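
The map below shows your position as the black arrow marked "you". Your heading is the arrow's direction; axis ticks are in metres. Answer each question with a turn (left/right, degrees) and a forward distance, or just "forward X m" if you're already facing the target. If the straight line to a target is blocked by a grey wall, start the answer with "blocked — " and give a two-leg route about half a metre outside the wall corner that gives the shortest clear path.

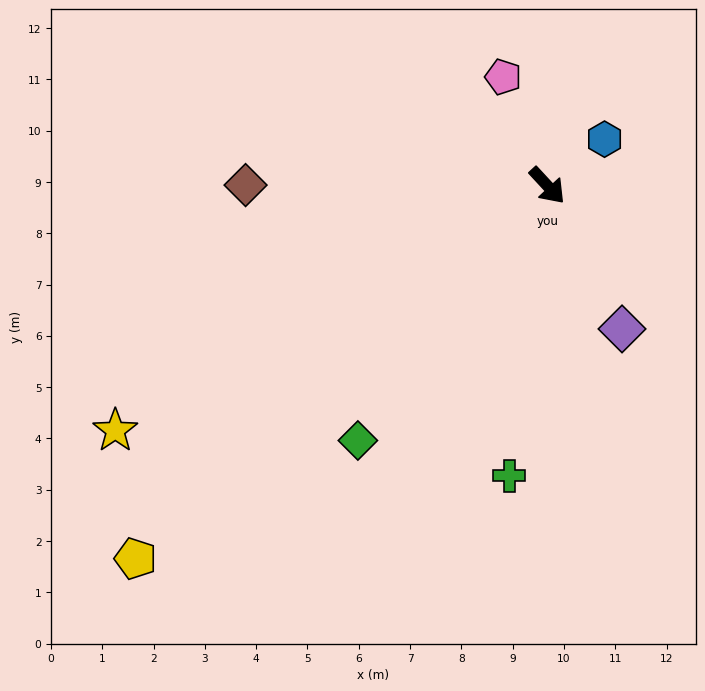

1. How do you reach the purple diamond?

turn right 15°, forward 3.1 m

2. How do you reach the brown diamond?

turn right 133°, forward 5.9 m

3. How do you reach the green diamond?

turn right 79°, forward 6.2 m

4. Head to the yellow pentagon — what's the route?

turn right 91°, forward 10.8 m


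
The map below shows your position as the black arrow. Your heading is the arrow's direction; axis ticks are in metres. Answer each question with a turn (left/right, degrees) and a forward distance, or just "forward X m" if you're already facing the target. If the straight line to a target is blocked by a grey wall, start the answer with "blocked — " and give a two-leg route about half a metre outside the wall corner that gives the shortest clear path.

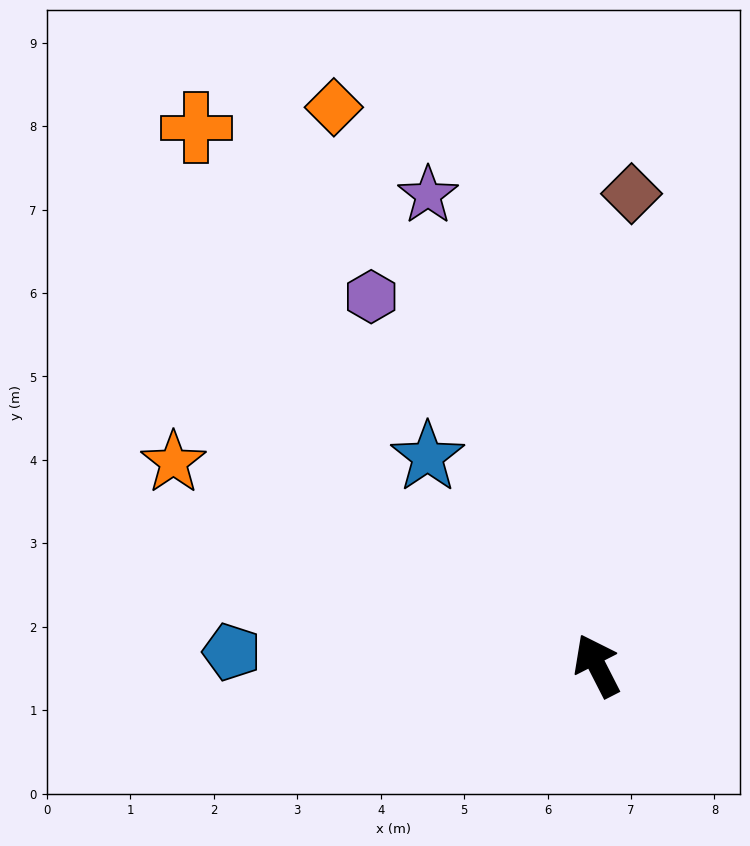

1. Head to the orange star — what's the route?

turn left 37°, forward 5.6 m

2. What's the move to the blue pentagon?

turn left 61°, forward 4.4 m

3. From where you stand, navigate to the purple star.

turn right 7°, forward 6.0 m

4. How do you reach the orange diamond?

forward 7.4 m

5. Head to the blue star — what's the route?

turn left 12°, forward 3.2 m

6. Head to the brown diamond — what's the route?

turn right 31°, forward 5.7 m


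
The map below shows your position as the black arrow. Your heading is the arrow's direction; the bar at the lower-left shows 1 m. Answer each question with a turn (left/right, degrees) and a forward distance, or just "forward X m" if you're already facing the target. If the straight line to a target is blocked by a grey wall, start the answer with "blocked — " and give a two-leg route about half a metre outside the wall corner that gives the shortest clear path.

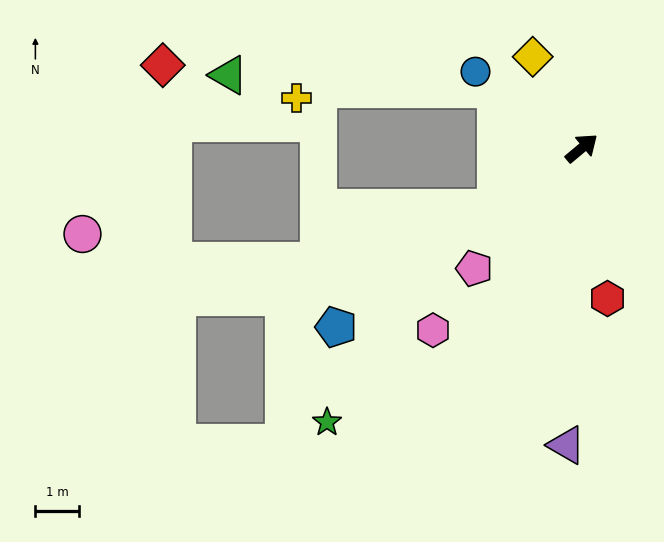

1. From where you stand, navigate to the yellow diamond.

turn left 78°, forward 2.4 m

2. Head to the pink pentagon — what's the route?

turn right 172°, forward 3.7 m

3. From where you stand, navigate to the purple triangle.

turn right 133°, forward 6.9 m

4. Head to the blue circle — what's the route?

turn left 104°, forward 3.0 m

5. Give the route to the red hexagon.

turn right 120°, forward 3.5 m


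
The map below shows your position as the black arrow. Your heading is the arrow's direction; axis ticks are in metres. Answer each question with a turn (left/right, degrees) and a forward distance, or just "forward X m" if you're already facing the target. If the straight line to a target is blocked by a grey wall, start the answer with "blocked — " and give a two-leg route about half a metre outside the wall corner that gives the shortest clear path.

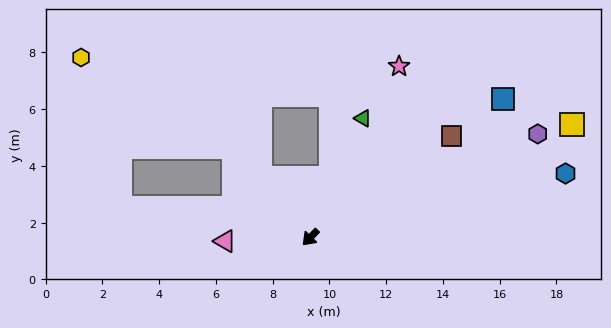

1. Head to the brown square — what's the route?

turn left 170°, forward 6.1 m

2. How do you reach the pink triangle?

turn right 43°, forward 3.0 m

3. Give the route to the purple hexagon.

turn left 159°, forward 8.8 m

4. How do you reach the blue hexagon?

turn left 148°, forward 9.3 m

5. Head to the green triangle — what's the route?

turn right 160°, forward 4.6 m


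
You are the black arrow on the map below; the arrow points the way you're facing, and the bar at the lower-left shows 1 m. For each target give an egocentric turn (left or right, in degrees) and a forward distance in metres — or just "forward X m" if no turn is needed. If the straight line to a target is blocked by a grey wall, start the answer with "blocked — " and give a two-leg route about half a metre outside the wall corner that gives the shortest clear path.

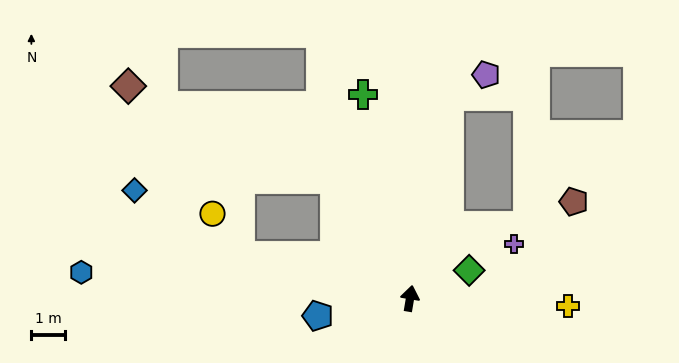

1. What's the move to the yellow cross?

turn right 83°, forward 4.7 m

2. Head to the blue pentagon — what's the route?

turn left 110°, forward 2.8 m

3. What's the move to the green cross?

turn left 22°, forward 6.2 m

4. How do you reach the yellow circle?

blocked — turn left 85°, forward 5.2 m, then turn right 41°, forward 1.5 m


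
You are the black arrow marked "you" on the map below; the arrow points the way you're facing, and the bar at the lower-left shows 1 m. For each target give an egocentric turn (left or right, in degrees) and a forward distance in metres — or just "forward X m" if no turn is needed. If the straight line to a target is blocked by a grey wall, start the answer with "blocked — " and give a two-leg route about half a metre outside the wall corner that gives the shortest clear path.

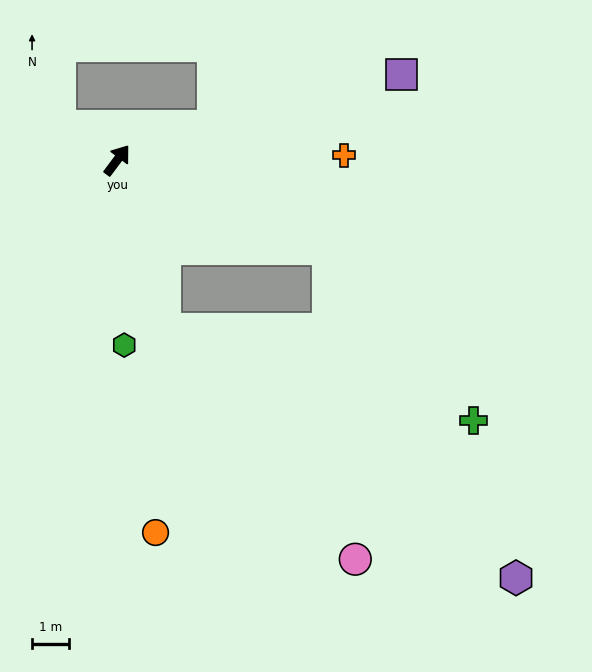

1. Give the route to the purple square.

turn right 36°, forward 7.9 m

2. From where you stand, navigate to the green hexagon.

turn right 141°, forward 5.0 m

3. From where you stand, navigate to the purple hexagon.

blocked — turn right 127°, forward 4.7 m, then turn left 38°, forward 11.5 m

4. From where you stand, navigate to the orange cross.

turn right 52°, forward 6.1 m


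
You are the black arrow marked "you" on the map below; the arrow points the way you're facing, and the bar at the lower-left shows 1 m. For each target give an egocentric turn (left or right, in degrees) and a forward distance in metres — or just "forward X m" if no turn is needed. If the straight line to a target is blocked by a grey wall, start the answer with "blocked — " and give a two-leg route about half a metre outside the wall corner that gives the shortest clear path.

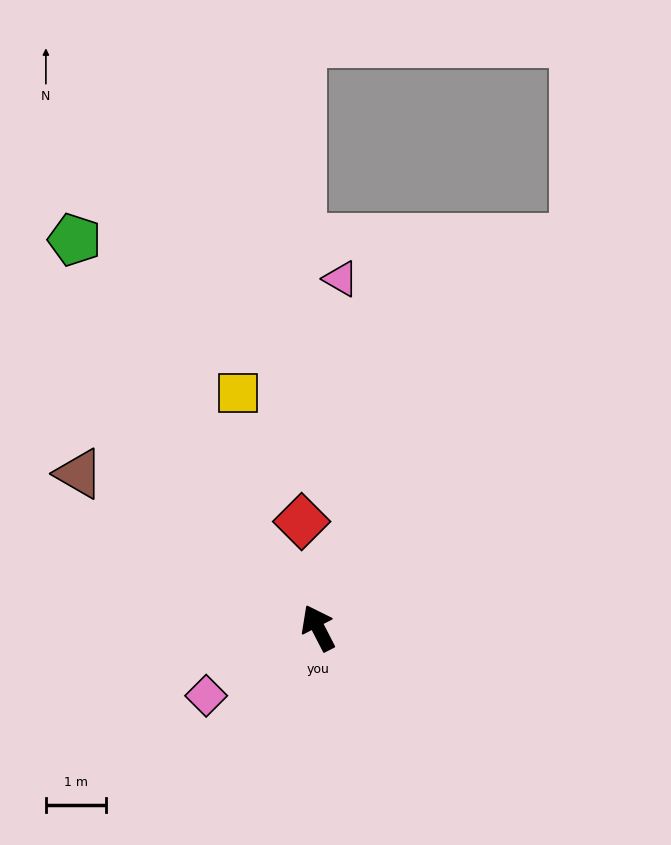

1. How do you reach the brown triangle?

turn left 30°, forward 4.8 m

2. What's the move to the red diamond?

turn right 18°, forward 1.8 m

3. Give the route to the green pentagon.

turn left 5°, forward 7.7 m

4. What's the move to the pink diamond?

turn left 94°, forward 2.2 m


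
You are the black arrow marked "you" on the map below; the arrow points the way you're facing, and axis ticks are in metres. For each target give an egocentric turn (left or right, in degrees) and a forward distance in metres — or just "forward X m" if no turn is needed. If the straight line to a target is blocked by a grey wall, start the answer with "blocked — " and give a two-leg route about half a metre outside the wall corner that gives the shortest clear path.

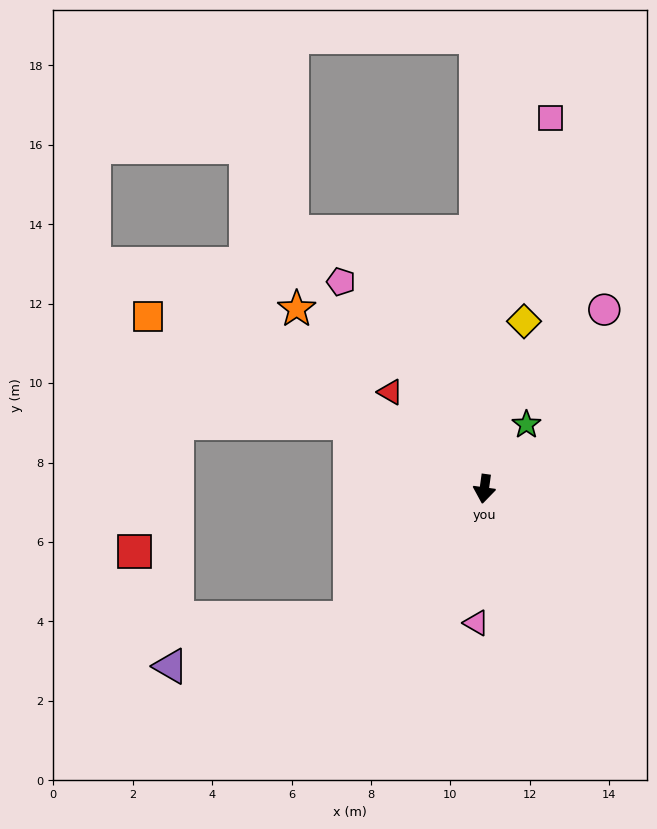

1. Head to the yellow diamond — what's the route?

turn left 175°, forward 4.3 m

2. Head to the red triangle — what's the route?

turn right 128°, forward 3.4 m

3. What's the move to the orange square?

turn right 109°, forward 9.5 m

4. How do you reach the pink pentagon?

turn right 137°, forward 6.3 m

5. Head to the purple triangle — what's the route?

blocked — turn right 38°, forward 4.7 m, then turn right 29°, forward 4.7 m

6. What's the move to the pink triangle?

turn left 4°, forward 3.4 m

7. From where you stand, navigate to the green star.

turn left 155°, forward 1.9 m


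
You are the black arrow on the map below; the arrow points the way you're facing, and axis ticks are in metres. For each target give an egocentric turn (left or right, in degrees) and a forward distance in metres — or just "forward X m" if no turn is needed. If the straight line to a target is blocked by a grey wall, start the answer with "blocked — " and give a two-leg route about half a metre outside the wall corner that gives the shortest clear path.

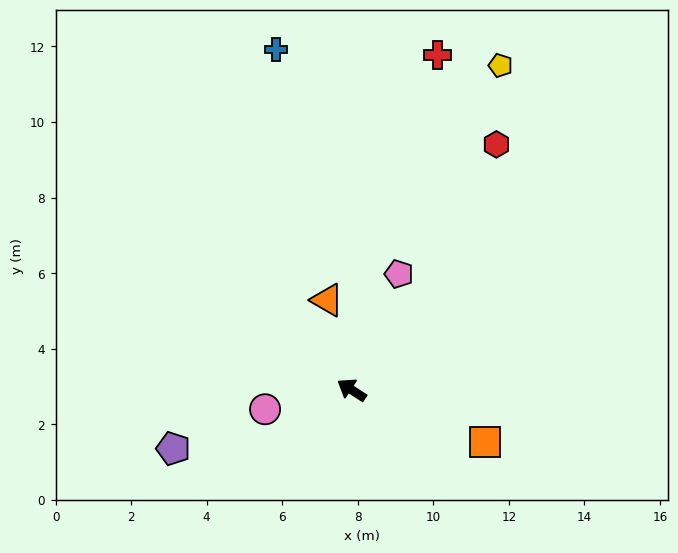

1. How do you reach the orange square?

turn right 168°, forward 3.8 m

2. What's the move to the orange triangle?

turn right 42°, forward 2.5 m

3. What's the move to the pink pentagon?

turn right 79°, forward 3.3 m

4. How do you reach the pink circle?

turn left 45°, forward 2.3 m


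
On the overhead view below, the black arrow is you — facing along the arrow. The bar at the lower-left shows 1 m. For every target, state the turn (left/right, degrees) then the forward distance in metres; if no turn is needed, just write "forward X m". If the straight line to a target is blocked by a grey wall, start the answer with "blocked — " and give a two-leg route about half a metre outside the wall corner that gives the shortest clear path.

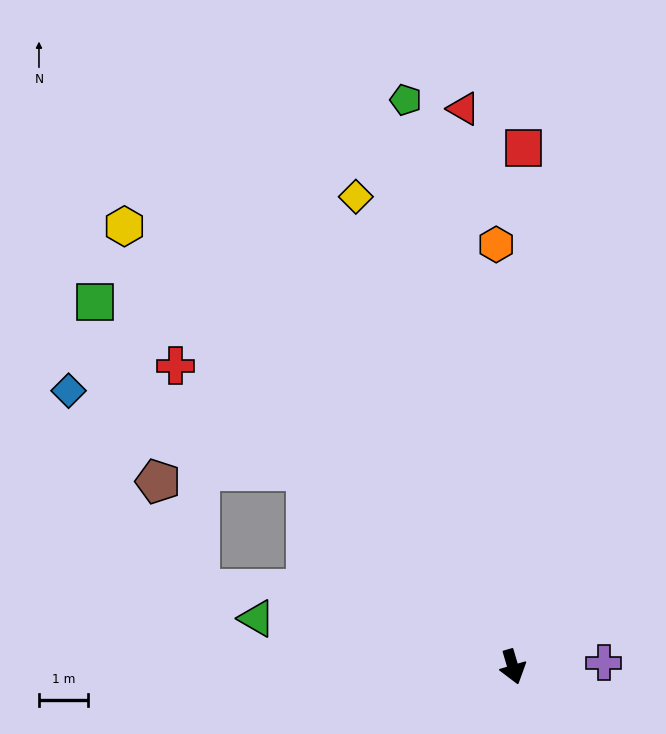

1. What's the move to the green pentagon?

turn left 174°, forward 11.8 m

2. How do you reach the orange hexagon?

turn left 166°, forward 8.7 m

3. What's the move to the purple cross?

turn left 76°, forward 1.9 m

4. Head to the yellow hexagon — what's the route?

turn right 155°, forward 12.0 m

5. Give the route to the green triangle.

turn right 117°, forward 5.3 m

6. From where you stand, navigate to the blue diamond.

blocked — turn right 150°, forward 5.8 m, then turn left 25°, forward 5.2 m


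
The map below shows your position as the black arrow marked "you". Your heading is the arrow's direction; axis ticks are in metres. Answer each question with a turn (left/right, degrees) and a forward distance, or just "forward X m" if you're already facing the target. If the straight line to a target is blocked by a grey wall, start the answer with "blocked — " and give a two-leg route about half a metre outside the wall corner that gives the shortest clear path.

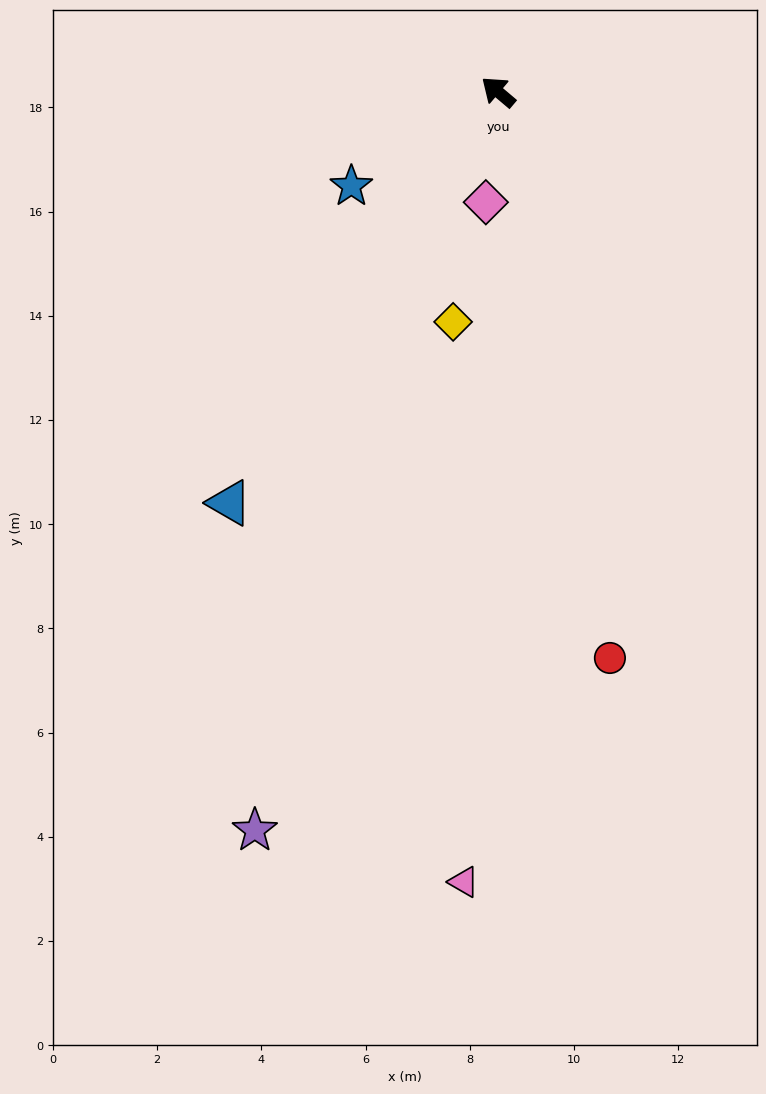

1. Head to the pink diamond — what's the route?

turn left 124°, forward 2.1 m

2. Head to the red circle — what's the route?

turn left 141°, forward 11.1 m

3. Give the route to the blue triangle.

turn left 97°, forward 9.4 m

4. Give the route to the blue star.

turn left 73°, forward 3.3 m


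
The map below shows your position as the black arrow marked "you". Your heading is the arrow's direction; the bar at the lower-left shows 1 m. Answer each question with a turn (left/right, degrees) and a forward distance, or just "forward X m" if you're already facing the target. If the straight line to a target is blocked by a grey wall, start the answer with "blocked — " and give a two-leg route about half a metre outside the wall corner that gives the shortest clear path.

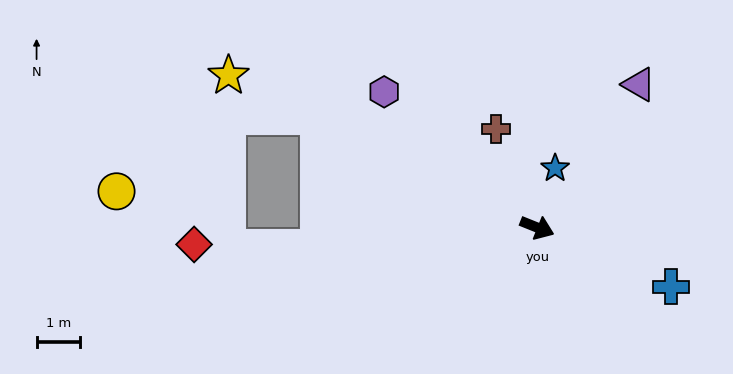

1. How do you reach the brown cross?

turn left 135°, forward 2.4 m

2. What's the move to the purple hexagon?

turn left 160°, forward 4.7 m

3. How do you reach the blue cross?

forward 3.4 m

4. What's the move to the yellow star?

turn left 176°, forward 7.9 m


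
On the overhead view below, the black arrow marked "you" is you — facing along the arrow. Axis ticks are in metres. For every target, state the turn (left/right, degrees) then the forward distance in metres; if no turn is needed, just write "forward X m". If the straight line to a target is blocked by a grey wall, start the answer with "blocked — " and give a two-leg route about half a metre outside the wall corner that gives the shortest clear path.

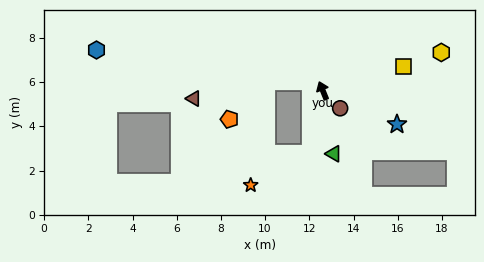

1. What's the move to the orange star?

blocked — turn left 148°, forward 2.9 m, then turn right 53°, forward 3.1 m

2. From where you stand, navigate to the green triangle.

turn left 168°, forward 2.9 m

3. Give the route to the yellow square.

turn right 95°, forward 3.8 m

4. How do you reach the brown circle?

turn right 158°, forward 1.1 m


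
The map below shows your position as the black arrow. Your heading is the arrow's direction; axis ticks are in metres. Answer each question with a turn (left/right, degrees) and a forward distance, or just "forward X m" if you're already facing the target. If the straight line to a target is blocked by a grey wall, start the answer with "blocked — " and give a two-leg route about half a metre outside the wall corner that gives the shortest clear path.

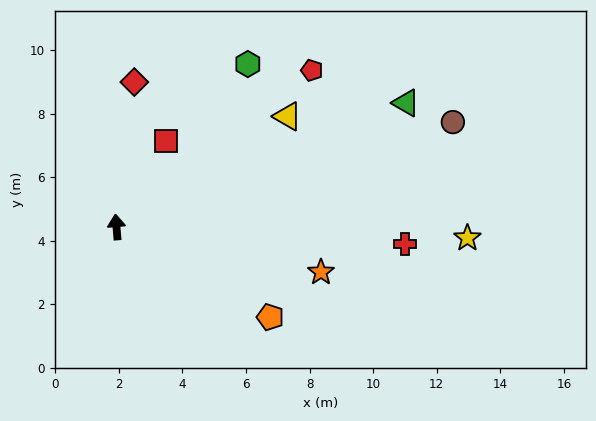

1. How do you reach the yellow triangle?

turn right 62°, forward 6.4 m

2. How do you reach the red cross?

turn right 98°, forward 9.1 m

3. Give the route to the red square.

turn right 35°, forward 3.1 m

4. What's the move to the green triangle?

turn right 72°, forward 9.9 m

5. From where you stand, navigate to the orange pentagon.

turn right 125°, forward 5.6 m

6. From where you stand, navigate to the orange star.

turn right 107°, forward 6.6 m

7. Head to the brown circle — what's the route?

turn right 77°, forward 11.1 m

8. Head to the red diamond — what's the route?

turn right 12°, forward 4.6 m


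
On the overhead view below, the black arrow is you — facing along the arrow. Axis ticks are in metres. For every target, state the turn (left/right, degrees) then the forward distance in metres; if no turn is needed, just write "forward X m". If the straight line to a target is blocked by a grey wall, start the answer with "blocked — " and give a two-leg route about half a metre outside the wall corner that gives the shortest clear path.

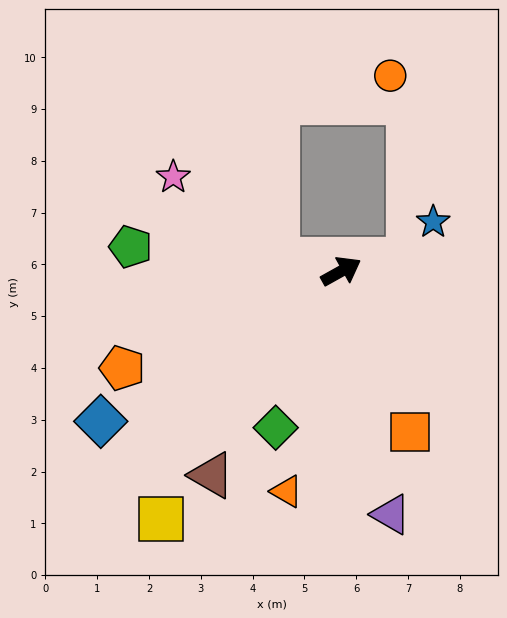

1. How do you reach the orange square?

turn right 96°, forward 3.4 m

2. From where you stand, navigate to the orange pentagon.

turn left 175°, forward 4.6 m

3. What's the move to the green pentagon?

turn left 144°, forward 4.1 m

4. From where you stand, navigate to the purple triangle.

turn right 108°, forward 4.8 m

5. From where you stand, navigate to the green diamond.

turn right 142°, forward 3.3 m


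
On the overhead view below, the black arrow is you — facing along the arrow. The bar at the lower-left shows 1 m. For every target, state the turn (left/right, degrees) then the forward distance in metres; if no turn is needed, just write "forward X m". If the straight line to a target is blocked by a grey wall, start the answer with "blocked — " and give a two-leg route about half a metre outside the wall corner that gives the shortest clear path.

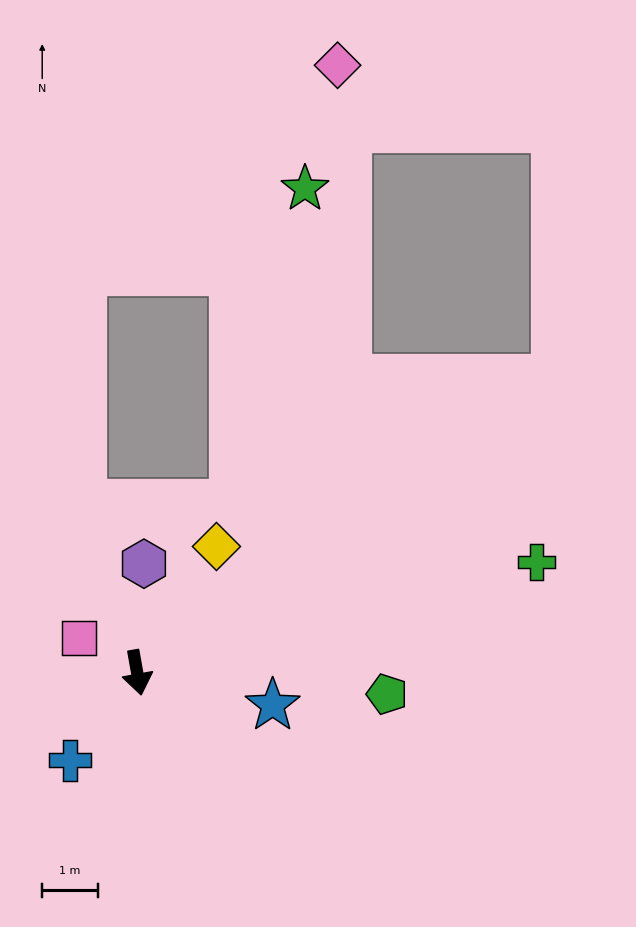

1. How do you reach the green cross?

turn left 95°, forward 7.5 m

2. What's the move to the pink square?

turn right 131°, forward 1.2 m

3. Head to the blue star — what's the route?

turn left 66°, forward 2.5 m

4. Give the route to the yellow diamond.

turn left 138°, forward 2.7 m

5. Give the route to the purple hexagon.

turn left 166°, forward 2.0 m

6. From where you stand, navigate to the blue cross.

turn right 48°, forward 2.0 m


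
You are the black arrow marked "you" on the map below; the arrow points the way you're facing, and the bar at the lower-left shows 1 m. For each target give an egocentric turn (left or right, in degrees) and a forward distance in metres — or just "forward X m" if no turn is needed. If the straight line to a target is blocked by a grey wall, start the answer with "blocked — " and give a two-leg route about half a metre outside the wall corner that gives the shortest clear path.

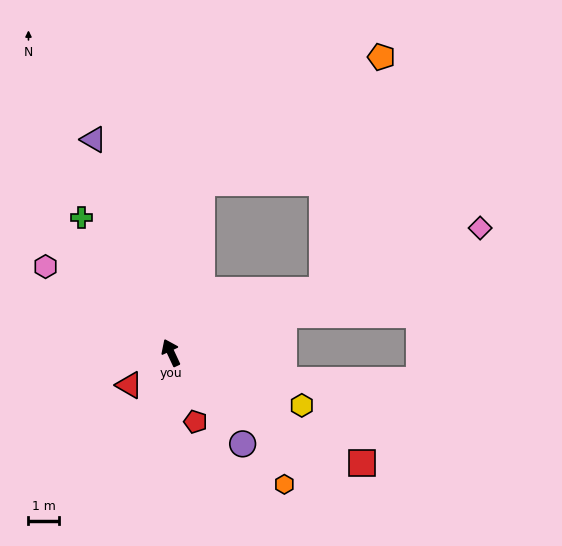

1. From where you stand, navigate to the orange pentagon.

blocked — turn right 35°, forward 5.6 m, then turn right 45°, forward 7.1 m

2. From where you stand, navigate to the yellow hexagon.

turn right 137°, forward 4.6 m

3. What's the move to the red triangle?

turn left 103°, forward 1.7 m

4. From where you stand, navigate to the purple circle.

turn right 167°, forward 3.7 m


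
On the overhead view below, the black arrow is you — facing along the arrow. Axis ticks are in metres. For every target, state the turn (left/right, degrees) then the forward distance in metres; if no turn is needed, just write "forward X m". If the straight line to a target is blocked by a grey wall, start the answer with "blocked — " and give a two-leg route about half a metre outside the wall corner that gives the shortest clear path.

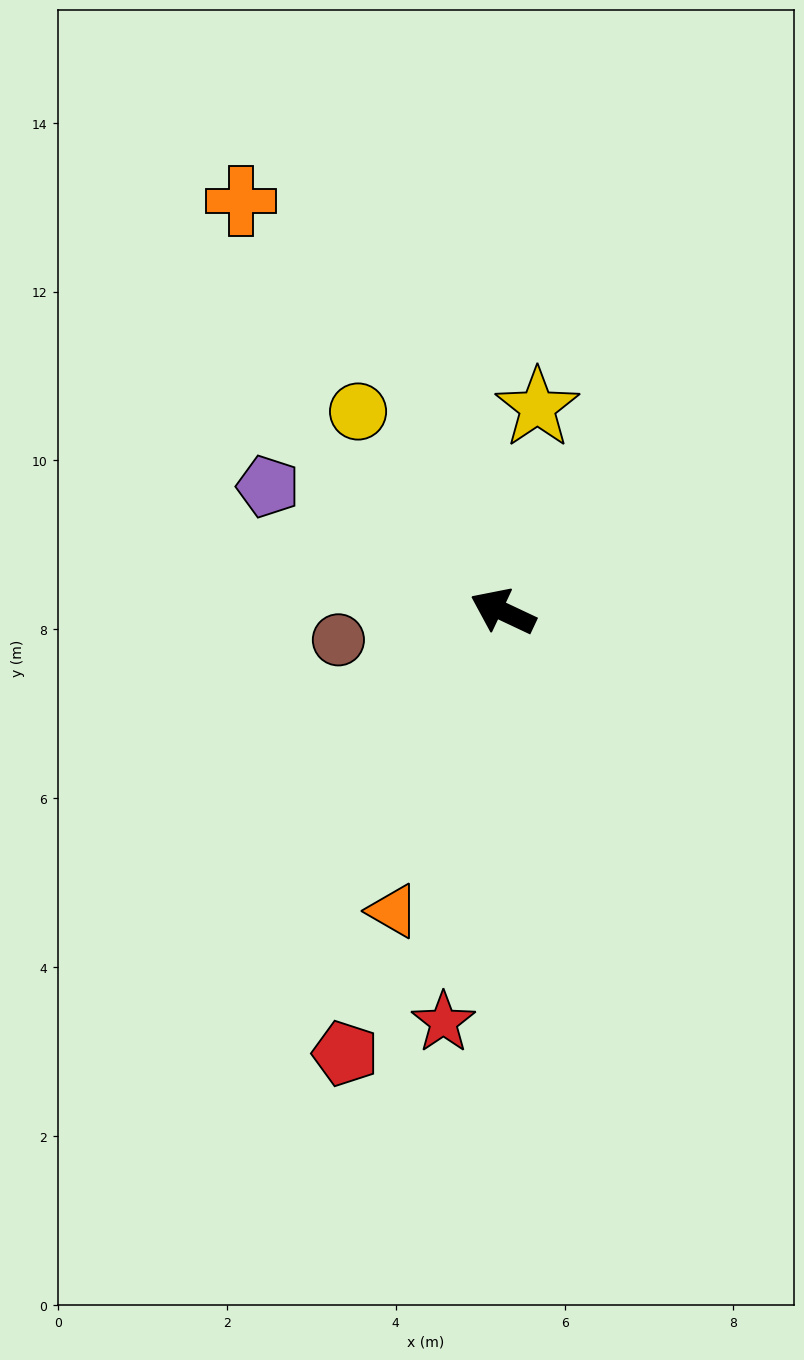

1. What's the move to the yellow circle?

turn right 29°, forward 2.9 m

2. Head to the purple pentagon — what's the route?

turn right 3°, forward 3.2 m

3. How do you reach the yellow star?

turn right 74°, forward 2.4 m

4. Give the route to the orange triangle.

turn left 95°, forward 3.8 m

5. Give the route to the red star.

turn left 107°, forward 4.9 m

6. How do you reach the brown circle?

turn left 35°, forward 2.0 m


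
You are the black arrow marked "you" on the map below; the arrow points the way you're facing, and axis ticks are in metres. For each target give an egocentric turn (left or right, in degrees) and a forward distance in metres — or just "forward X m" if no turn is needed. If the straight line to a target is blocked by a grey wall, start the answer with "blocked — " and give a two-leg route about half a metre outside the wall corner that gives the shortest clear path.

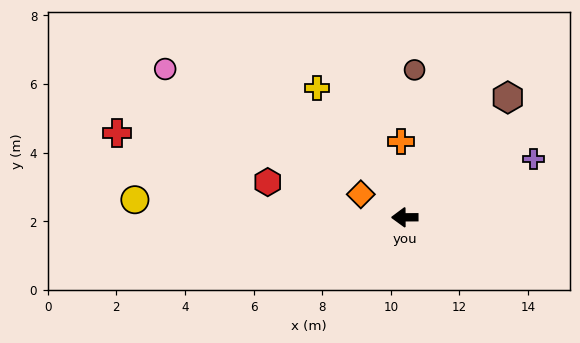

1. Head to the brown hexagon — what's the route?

turn right 131°, forward 4.6 m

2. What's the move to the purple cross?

turn right 156°, forward 4.1 m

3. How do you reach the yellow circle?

turn right 4°, forward 7.9 m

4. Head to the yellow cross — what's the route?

turn right 56°, forward 4.6 m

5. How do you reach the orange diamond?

turn right 28°, forward 1.4 m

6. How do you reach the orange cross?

turn right 87°, forward 2.2 m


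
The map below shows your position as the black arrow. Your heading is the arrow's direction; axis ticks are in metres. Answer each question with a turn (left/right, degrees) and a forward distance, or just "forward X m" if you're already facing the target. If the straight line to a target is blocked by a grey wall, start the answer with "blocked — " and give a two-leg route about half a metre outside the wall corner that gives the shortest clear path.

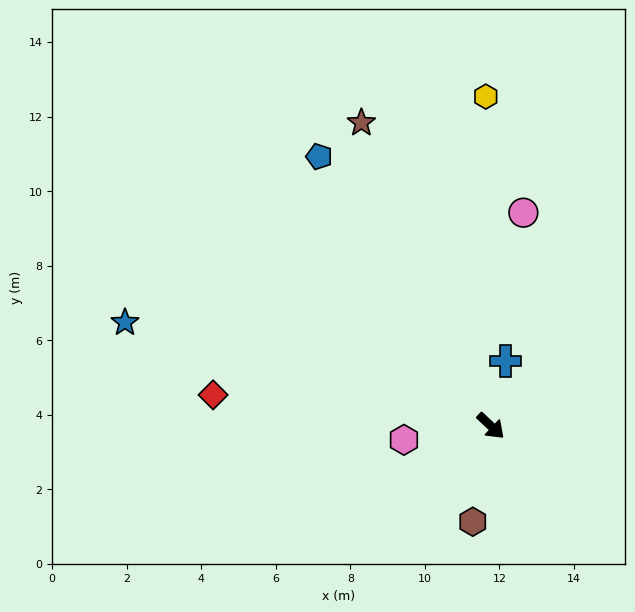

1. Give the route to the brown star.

turn left 156°, forward 8.8 m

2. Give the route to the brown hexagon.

turn right 57°, forward 2.6 m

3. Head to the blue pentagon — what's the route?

turn left 166°, forward 8.6 m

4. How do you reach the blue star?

turn right 153°, forward 10.2 m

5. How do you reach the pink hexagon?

turn right 128°, forward 2.4 m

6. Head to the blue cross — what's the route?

turn left 120°, forward 1.8 m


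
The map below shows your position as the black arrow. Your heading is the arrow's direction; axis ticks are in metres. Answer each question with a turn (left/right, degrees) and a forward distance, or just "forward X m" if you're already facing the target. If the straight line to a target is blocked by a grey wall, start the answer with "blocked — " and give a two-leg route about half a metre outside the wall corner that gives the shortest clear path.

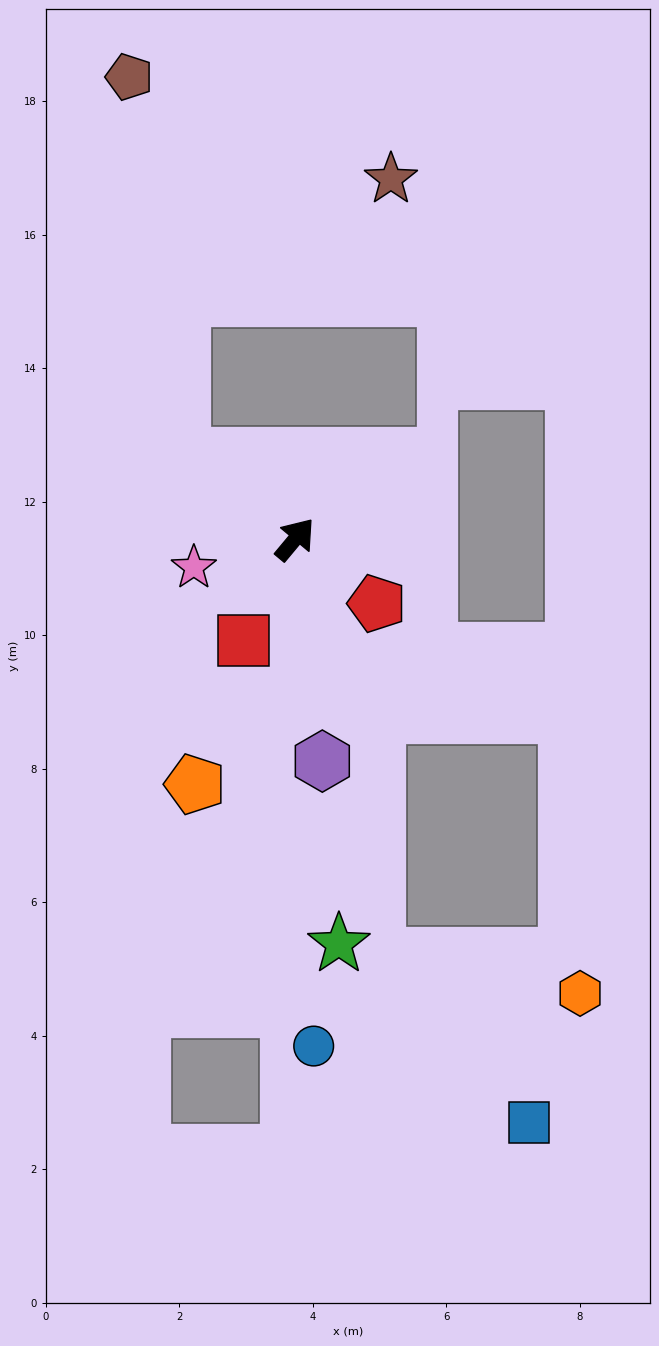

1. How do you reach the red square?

turn right 167°, forward 1.7 m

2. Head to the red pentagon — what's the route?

turn right 88°, forward 1.6 m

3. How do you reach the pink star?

turn left 145°, forward 1.6 m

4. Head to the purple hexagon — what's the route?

turn right 133°, forward 3.4 m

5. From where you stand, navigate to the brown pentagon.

blocked — turn left 94°, forward 2.1 m, then turn right 46°, forward 5.7 m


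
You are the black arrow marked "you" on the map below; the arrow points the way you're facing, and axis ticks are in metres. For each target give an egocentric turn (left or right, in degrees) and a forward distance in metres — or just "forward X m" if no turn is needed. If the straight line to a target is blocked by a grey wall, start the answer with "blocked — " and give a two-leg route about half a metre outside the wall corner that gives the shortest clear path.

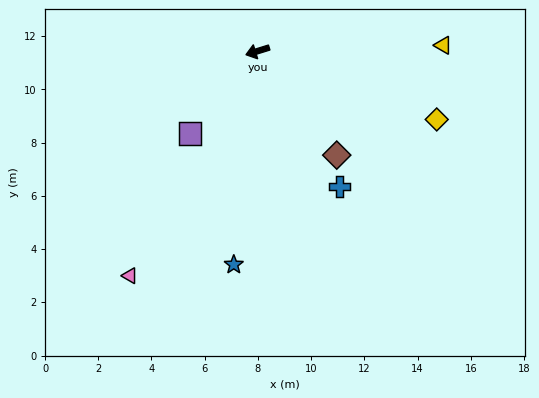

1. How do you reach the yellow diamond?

turn left 142°, forward 7.2 m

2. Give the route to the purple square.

turn left 33°, forward 4.0 m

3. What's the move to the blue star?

turn left 66°, forward 8.1 m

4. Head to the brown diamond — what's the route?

turn left 110°, forward 4.9 m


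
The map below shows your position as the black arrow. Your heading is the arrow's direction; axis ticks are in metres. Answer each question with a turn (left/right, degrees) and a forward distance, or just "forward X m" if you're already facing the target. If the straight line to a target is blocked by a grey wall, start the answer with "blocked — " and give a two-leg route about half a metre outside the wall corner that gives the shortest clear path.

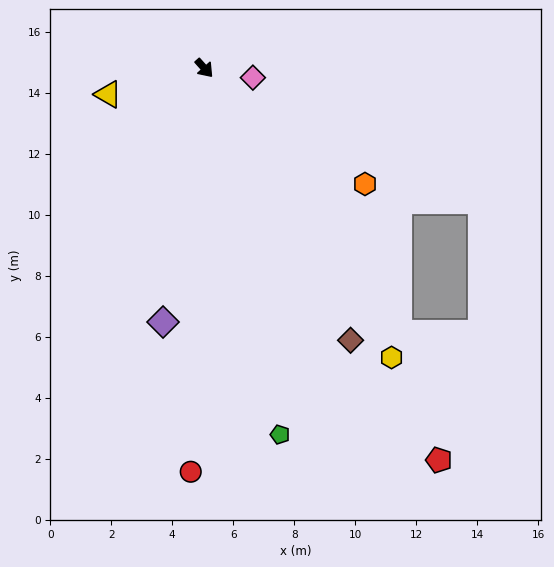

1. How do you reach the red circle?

turn right 44°, forward 13.2 m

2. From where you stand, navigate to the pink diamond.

turn left 37°, forward 1.6 m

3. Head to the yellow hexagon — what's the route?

turn right 9°, forward 11.3 m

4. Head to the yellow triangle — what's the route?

turn right 117°, forward 3.3 m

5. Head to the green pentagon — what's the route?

turn right 30°, forward 12.3 m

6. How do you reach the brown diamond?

turn right 14°, forward 10.1 m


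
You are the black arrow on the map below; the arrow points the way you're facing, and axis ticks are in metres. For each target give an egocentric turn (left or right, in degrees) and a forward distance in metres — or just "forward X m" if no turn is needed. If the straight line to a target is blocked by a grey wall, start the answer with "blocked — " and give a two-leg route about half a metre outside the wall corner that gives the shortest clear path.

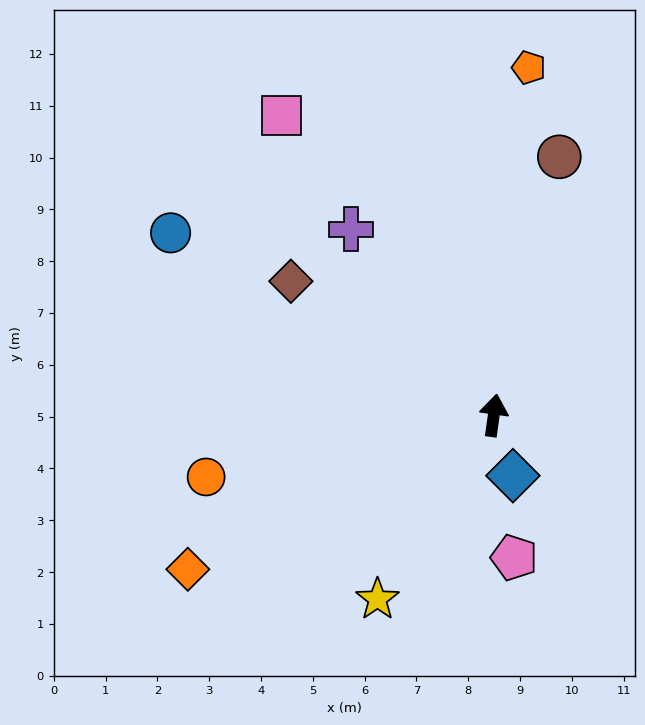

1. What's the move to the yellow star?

turn left 156°, forward 4.2 m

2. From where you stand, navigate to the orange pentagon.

turn left 2°, forward 6.7 m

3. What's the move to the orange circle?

turn left 110°, forward 5.7 m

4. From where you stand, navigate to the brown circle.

turn right 6°, forward 5.1 m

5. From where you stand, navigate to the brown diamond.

turn left 65°, forward 4.7 m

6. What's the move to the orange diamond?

turn left 125°, forward 6.6 m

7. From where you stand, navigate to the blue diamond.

turn right 154°, forward 1.2 m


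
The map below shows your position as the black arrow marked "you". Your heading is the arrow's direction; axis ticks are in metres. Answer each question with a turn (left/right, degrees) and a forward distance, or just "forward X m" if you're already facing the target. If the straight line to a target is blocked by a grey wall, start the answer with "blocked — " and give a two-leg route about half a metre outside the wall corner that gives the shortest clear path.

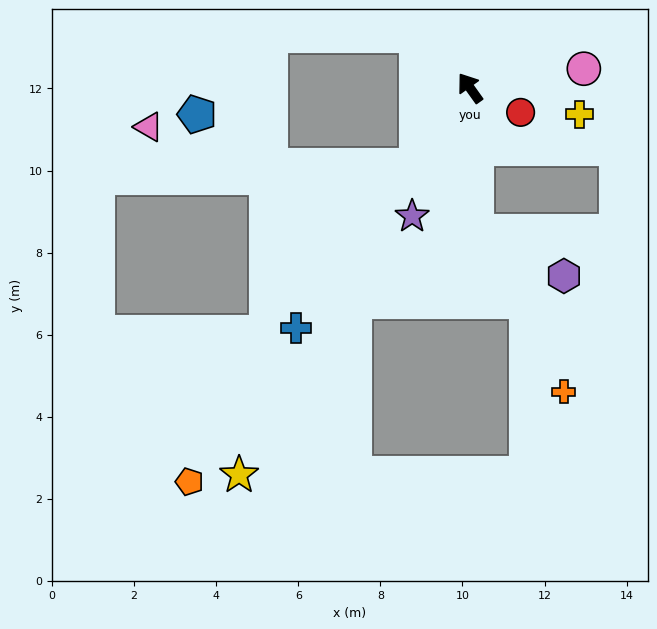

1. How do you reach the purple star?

turn left 120°, forward 3.4 m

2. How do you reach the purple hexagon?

blocked — turn left 147°, forward 3.5 m, then turn left 61°, forward 2.4 m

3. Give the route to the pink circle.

turn right 116°, forward 2.8 m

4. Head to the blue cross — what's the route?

turn left 109°, forward 7.2 m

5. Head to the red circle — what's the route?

turn right 151°, forward 1.4 m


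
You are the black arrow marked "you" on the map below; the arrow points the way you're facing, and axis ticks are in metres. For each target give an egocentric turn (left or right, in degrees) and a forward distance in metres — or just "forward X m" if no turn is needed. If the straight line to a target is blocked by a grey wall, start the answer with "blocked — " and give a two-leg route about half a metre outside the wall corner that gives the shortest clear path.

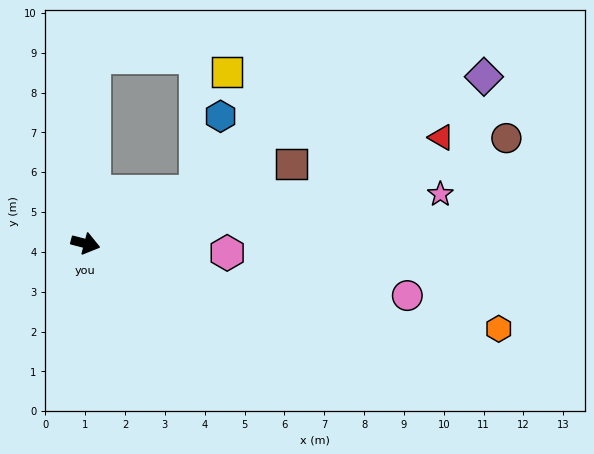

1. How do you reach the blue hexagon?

blocked — turn left 40°, forward 3.1 m, then turn left 46°, forward 2.0 m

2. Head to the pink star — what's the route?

turn left 23°, forward 9.0 m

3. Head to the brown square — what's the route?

turn left 36°, forward 5.5 m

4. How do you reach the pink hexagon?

turn left 11°, forward 3.6 m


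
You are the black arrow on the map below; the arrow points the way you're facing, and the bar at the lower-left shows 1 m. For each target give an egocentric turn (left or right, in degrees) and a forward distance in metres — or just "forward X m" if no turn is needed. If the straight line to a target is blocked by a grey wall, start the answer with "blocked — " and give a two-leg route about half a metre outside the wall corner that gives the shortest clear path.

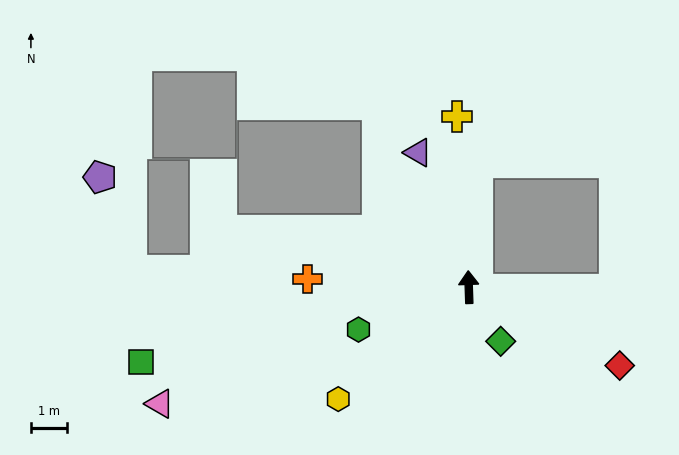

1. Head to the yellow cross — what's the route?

turn left 2°, forward 4.7 m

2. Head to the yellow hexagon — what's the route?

turn left 129°, forward 4.8 m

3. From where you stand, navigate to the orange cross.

turn left 85°, forward 4.5 m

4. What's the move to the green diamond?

turn right 151°, forward 1.7 m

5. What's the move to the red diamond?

turn right 119°, forward 4.7 m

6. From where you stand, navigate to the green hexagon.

turn left 109°, forward 3.3 m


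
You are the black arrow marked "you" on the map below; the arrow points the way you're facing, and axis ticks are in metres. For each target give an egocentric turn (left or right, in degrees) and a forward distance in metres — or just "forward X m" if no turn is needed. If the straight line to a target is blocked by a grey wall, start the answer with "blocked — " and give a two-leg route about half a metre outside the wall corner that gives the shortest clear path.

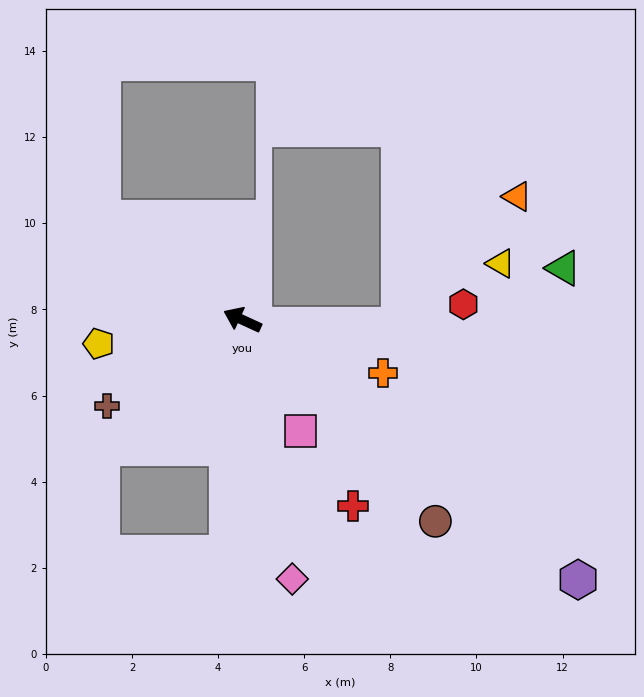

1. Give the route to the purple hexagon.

turn left 167°, forward 9.9 m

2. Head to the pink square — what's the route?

turn left 142°, forward 2.9 m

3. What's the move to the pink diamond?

turn left 126°, forward 6.1 m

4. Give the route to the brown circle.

turn left 158°, forward 6.5 m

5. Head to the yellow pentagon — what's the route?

turn left 34°, forward 3.4 m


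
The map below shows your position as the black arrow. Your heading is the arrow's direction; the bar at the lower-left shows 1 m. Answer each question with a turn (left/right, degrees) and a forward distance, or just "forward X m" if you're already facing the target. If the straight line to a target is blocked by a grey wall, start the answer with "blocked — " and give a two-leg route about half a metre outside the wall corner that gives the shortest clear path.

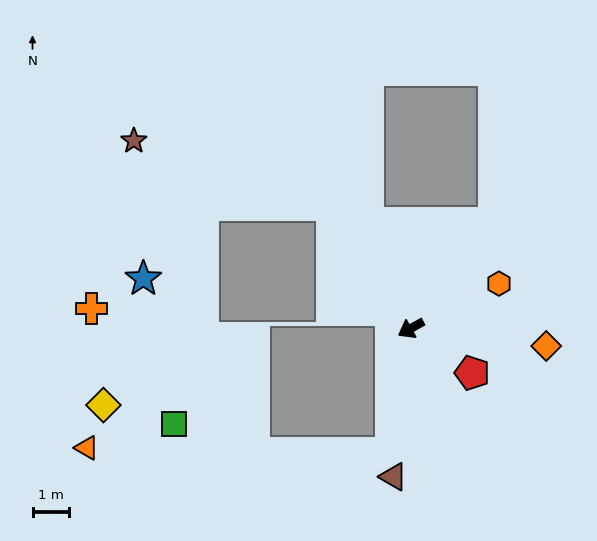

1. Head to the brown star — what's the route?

blocked — turn right 86°, forward 4.0 m, then turn left 39°, forward 5.7 m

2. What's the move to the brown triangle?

turn left 54°, forward 4.1 m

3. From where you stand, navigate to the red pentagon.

turn left 115°, forward 2.1 m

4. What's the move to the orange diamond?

turn left 143°, forward 3.8 m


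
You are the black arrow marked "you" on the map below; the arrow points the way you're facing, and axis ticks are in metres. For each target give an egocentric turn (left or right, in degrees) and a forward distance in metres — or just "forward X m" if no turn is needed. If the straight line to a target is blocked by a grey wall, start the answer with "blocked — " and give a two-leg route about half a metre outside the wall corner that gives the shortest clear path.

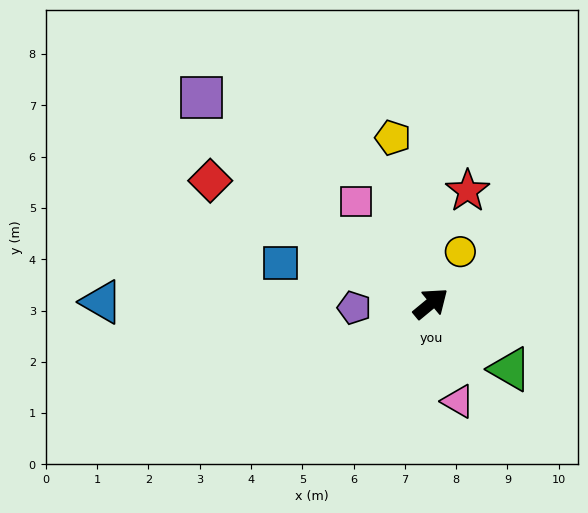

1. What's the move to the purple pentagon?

turn left 144°, forward 1.5 m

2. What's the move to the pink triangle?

turn right 114°, forward 2.0 m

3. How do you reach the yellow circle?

turn left 21°, forward 1.2 m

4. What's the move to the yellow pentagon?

turn left 63°, forward 3.3 m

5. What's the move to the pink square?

turn left 87°, forward 2.5 m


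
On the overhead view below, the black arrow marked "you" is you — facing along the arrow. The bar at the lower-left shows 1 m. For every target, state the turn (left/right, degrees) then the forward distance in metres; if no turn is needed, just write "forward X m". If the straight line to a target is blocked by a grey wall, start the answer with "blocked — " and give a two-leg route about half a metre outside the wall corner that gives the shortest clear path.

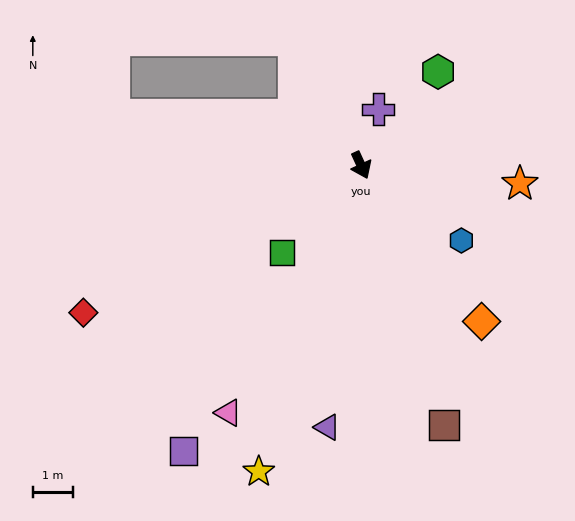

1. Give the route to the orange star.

turn left 59°, forward 4.0 m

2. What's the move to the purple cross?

turn left 138°, forward 1.5 m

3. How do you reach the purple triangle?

turn right 32°, forward 6.6 m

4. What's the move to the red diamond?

turn right 87°, forward 7.9 m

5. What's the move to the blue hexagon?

turn left 28°, forward 3.1 m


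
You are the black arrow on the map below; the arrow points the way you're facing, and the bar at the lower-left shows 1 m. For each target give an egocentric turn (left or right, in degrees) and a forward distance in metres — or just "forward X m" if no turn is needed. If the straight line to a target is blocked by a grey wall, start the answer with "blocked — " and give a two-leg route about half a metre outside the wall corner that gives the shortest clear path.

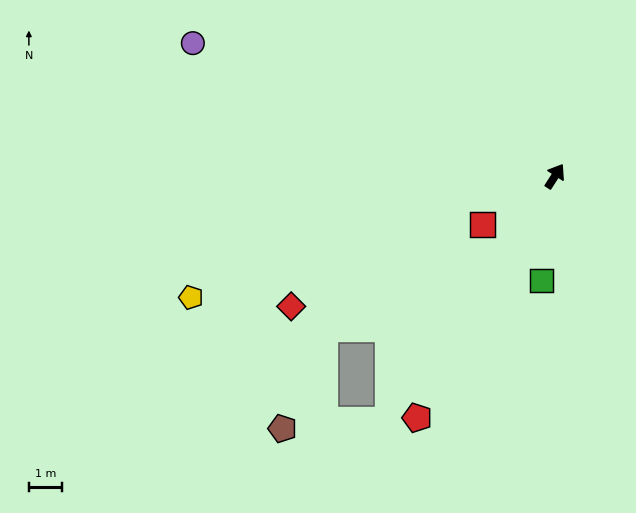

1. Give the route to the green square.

turn right 155°, forward 3.2 m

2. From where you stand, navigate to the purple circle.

turn left 103°, forward 11.6 m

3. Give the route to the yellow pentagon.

turn left 141°, forward 11.5 m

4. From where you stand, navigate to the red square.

turn left 156°, forward 2.6 m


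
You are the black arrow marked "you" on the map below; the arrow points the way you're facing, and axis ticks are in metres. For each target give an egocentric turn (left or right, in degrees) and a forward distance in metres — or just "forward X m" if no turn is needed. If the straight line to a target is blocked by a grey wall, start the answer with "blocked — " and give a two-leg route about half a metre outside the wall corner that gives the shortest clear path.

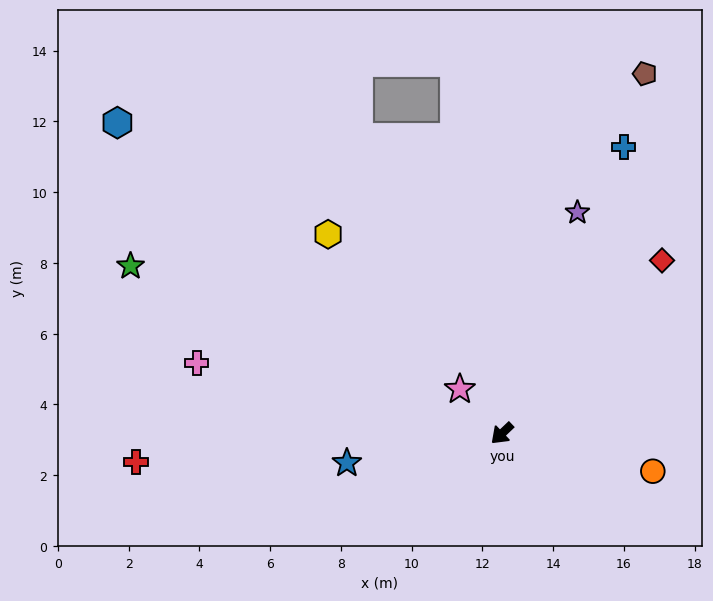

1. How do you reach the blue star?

turn right 33°, forward 4.5 m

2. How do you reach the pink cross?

turn right 57°, forward 8.9 m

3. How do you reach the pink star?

turn right 90°, forward 1.7 m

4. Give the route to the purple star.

turn right 152°, forward 6.6 m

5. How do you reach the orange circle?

turn left 122°, forward 4.4 m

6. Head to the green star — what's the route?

turn right 68°, forward 11.5 m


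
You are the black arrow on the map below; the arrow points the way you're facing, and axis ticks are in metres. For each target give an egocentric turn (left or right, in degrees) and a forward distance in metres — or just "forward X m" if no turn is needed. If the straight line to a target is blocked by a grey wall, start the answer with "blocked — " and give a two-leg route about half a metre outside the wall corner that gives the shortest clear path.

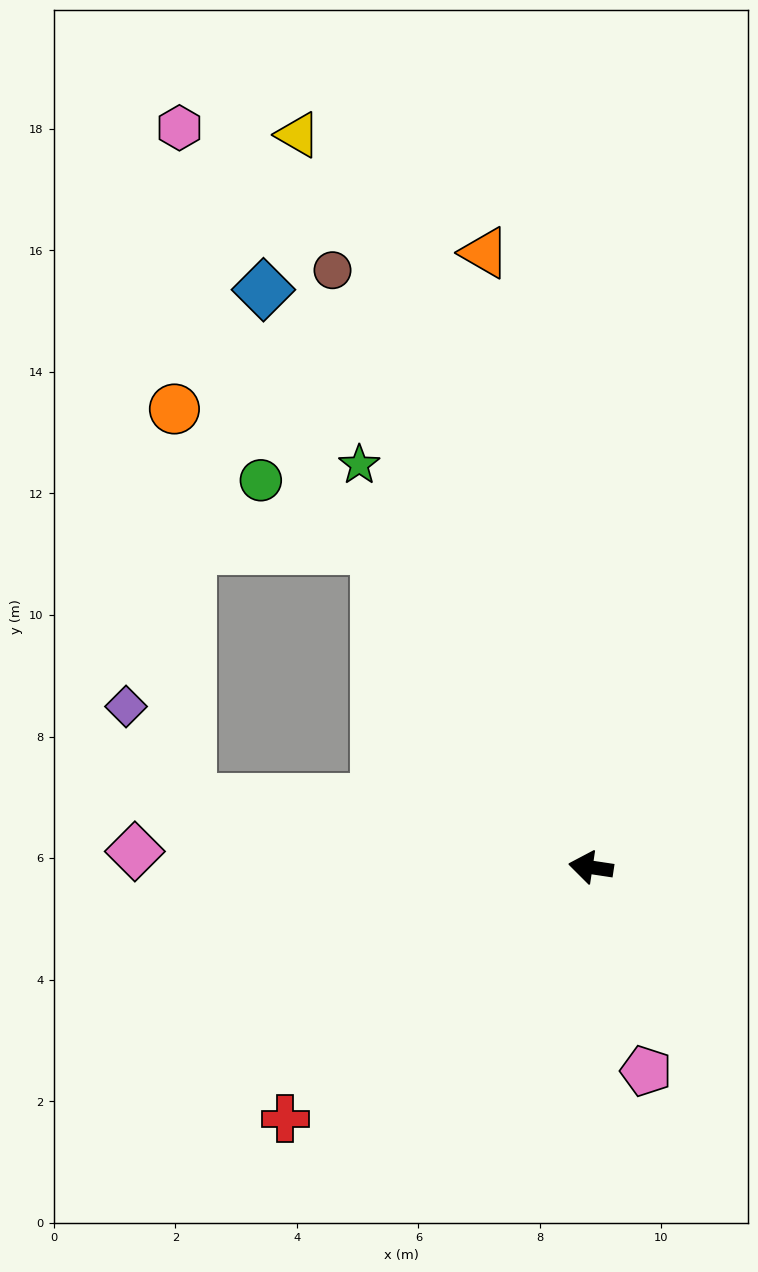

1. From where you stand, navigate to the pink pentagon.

turn left 114°, forward 3.5 m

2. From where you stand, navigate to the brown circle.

turn right 58°, forward 10.7 m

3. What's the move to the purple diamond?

blocked — forward 6.7 m, then turn right 47°, forward 1.9 m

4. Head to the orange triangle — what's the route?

turn right 72°, forward 10.3 m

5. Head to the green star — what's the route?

turn right 52°, forward 7.6 m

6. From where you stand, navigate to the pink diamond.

turn left 7°, forward 7.5 m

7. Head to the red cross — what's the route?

turn left 48°, forward 6.5 m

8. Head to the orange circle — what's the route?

blocked — forward 6.7 m, then turn right 79°, forward 6.4 m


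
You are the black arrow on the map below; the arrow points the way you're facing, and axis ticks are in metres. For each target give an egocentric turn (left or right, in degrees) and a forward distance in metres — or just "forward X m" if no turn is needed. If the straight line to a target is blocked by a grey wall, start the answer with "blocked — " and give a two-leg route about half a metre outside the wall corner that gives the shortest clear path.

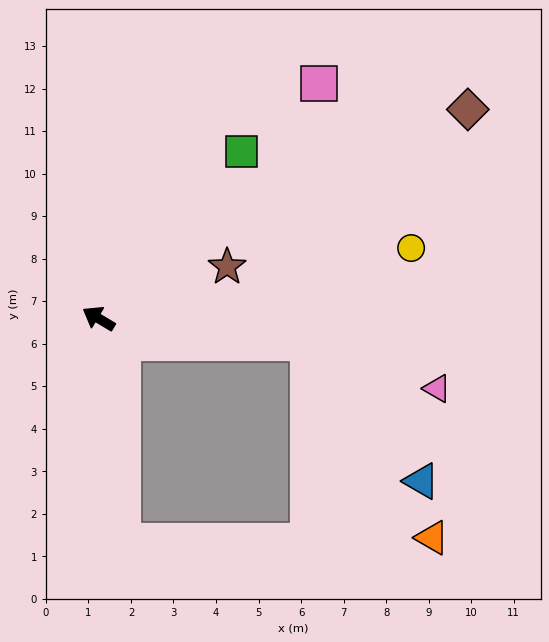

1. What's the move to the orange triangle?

blocked — turn left 127°, forward 5.3 m, then turn left 85°, forward 7.3 m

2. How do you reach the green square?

turn right 100°, forward 5.2 m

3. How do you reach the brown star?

turn right 127°, forward 3.3 m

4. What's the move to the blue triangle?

blocked — turn right 156°, forward 5.0 m, then turn right 44°, forward 4.2 m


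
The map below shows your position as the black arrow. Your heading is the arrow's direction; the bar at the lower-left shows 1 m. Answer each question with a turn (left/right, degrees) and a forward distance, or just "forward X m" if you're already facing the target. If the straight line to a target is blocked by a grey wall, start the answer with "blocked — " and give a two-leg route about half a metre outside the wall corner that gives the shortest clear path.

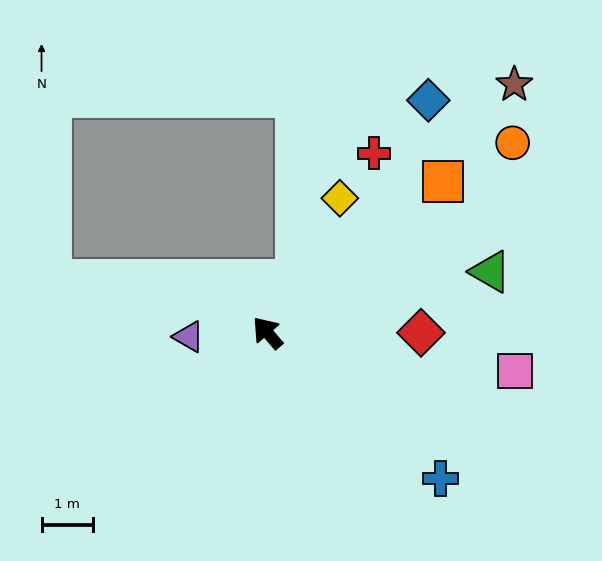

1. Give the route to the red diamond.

turn right 131°, forward 3.0 m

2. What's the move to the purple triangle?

turn left 52°, forward 1.5 m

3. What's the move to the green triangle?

turn right 115°, forward 4.5 m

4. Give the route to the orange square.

turn right 90°, forward 4.5 m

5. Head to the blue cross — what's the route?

turn right 171°, forward 4.4 m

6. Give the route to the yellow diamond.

turn right 69°, forward 3.0 m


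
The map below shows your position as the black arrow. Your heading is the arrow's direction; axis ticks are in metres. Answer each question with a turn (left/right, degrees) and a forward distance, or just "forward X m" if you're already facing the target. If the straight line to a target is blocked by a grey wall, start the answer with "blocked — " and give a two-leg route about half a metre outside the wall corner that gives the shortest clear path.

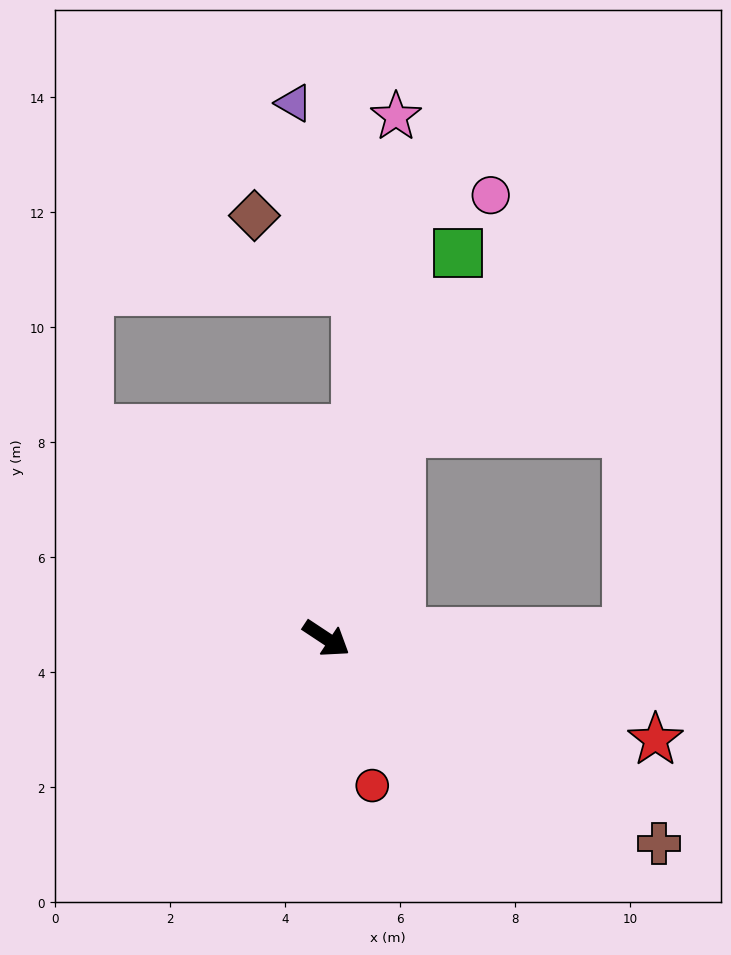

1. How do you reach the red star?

turn left 16°, forward 6.0 m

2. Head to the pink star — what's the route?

turn left 116°, forward 9.2 m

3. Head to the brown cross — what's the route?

forward 6.8 m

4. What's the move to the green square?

turn left 105°, forward 7.1 m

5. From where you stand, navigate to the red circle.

turn right 39°, forward 2.7 m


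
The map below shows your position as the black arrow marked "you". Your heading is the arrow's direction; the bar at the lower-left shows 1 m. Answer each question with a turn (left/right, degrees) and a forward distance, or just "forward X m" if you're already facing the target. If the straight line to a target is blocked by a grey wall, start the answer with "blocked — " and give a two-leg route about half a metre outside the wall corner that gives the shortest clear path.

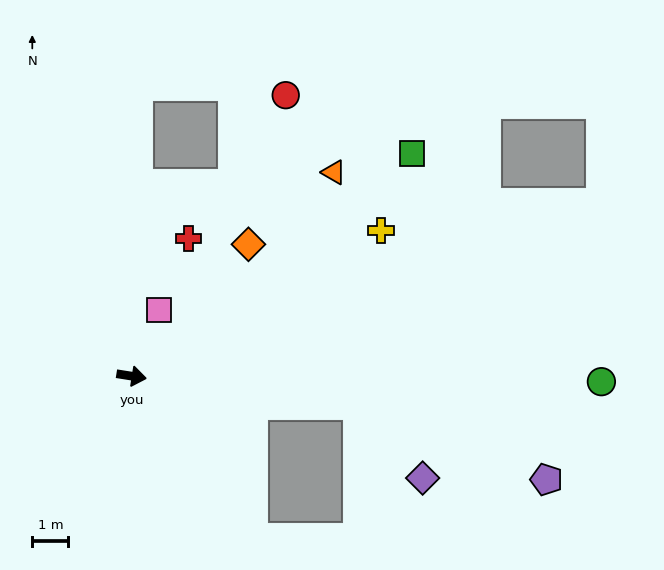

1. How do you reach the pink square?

turn left 76°, forward 2.0 m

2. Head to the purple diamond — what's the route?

blocked — forward 6.3 m, then turn right 40°, forward 2.7 m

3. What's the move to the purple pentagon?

blocked — forward 6.3 m, then turn right 13°, forward 5.6 m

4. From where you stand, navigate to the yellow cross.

turn left 39°, forward 8.0 m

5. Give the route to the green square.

turn left 47°, forward 9.9 m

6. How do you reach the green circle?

turn left 8°, forward 13.0 m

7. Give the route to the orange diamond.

turn left 57°, forward 4.9 m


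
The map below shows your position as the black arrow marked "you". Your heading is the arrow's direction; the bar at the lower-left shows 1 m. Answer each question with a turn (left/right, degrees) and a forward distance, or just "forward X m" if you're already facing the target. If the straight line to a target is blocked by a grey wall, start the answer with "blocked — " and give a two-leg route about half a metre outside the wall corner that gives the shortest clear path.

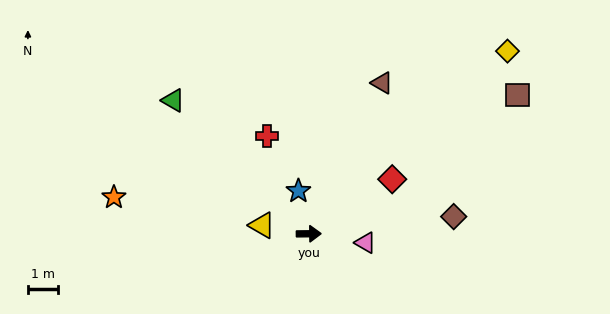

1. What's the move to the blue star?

turn left 103°, forward 1.5 m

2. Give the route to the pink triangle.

turn right 10°, forward 1.9 m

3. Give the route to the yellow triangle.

turn left 169°, forward 1.6 m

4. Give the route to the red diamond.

turn left 33°, forward 3.3 m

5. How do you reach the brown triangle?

turn left 63°, forward 5.6 m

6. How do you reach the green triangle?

turn left 135°, forward 6.4 m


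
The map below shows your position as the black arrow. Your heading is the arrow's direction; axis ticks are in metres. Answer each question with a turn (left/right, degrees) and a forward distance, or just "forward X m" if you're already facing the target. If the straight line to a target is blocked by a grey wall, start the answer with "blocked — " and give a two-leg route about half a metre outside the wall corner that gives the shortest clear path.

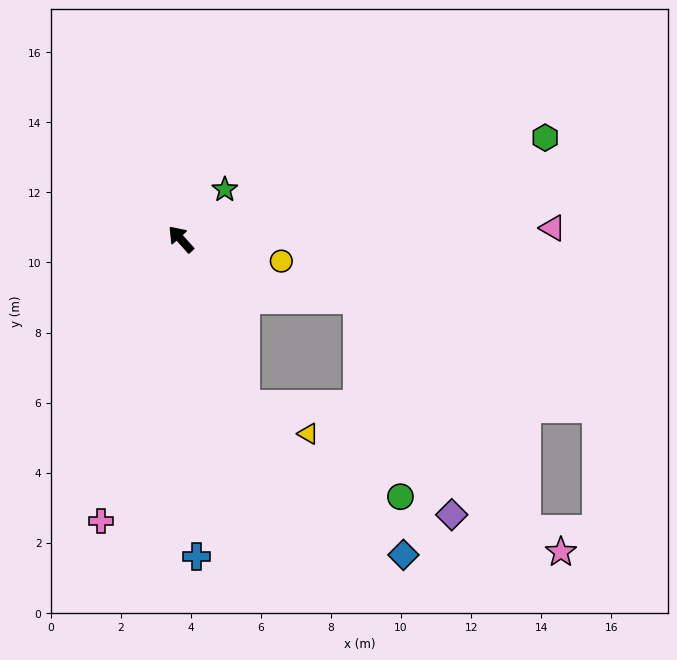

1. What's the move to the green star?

turn right 83°, forward 1.9 m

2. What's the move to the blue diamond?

blocked — turn left 159°, forward 5.1 m, then turn left 26°, forward 6.2 m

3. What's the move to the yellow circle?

turn right 144°, forward 2.9 m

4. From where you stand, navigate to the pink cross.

turn left 122°, forward 8.4 m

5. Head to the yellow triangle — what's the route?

blocked — turn left 159°, forward 5.1 m, then turn left 45°, forward 2.0 m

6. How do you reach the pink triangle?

turn right 130°, forward 10.6 m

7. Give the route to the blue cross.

turn left 141°, forward 9.1 m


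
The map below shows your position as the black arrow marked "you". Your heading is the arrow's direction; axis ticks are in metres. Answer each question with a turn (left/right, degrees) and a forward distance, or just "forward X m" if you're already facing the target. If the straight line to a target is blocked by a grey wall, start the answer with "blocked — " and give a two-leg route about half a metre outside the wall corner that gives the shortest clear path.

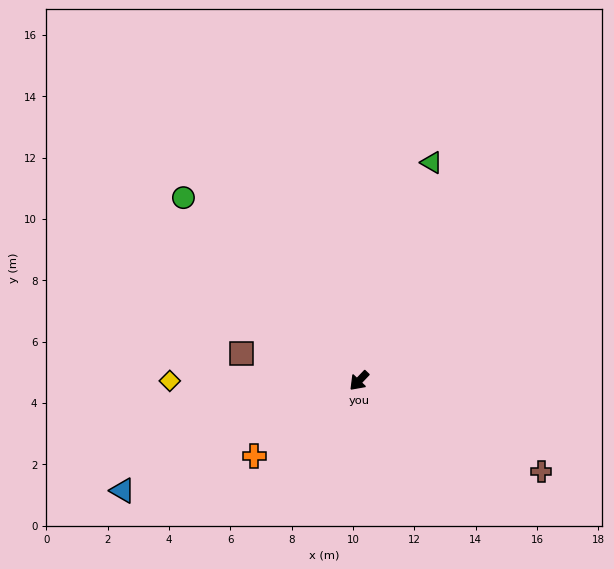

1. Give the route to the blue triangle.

turn right 22°, forward 8.5 m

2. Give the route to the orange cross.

turn right 11°, forward 4.2 m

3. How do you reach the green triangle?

turn right 155°, forward 7.5 m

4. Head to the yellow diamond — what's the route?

turn right 46°, forward 6.2 m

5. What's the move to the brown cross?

turn left 107°, forward 6.6 m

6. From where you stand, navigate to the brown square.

turn right 59°, forward 3.9 m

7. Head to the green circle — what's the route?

turn right 93°, forward 8.3 m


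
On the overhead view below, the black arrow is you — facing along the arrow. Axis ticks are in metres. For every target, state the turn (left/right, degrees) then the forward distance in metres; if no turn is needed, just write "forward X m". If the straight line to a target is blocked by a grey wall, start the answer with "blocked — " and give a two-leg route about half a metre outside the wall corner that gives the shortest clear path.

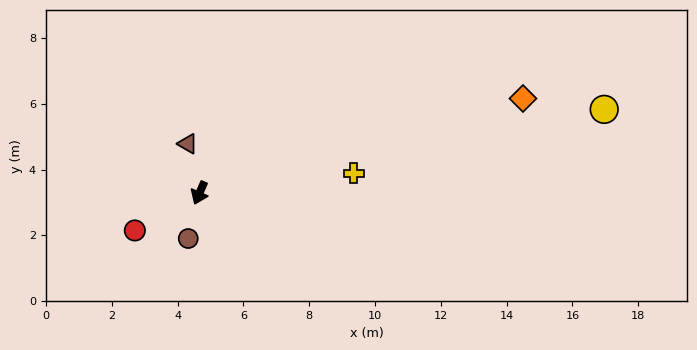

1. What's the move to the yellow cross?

turn left 121°, forward 4.7 m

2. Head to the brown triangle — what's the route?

turn right 143°, forward 1.5 m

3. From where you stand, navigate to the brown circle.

turn left 10°, forward 1.4 m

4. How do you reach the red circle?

turn right 36°, forward 2.3 m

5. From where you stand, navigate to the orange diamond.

turn left 130°, forward 10.2 m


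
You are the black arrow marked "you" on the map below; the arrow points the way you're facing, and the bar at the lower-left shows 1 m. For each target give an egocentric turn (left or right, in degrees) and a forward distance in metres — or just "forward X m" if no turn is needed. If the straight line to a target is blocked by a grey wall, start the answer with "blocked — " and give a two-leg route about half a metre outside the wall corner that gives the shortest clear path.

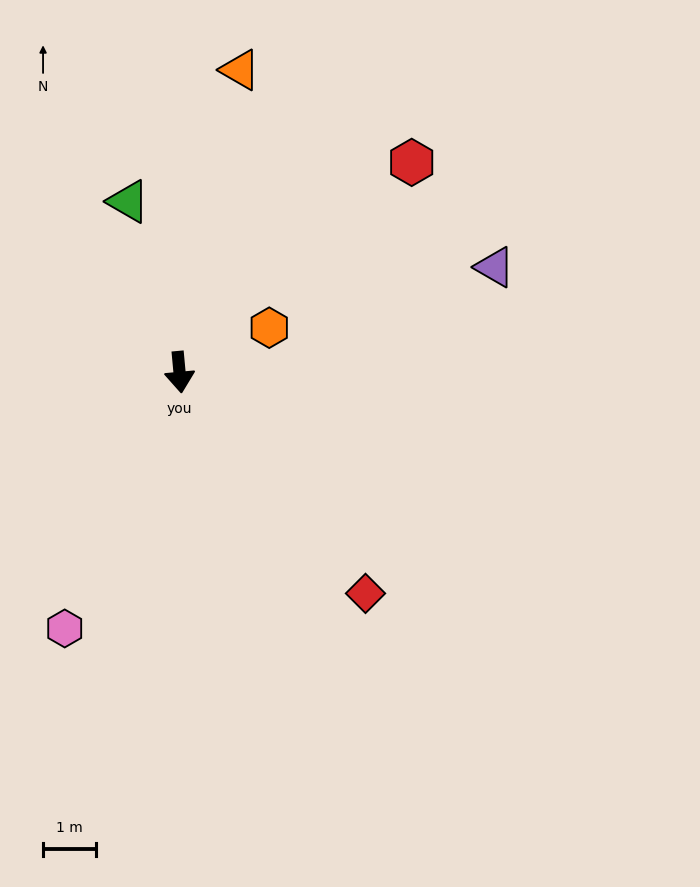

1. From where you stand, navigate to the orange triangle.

turn left 163°, forward 5.8 m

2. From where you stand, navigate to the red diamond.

turn left 35°, forward 5.4 m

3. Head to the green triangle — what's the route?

turn right 169°, forward 3.3 m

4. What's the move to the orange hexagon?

turn left 111°, forward 1.9 m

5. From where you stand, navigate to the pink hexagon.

turn right 29°, forward 5.3 m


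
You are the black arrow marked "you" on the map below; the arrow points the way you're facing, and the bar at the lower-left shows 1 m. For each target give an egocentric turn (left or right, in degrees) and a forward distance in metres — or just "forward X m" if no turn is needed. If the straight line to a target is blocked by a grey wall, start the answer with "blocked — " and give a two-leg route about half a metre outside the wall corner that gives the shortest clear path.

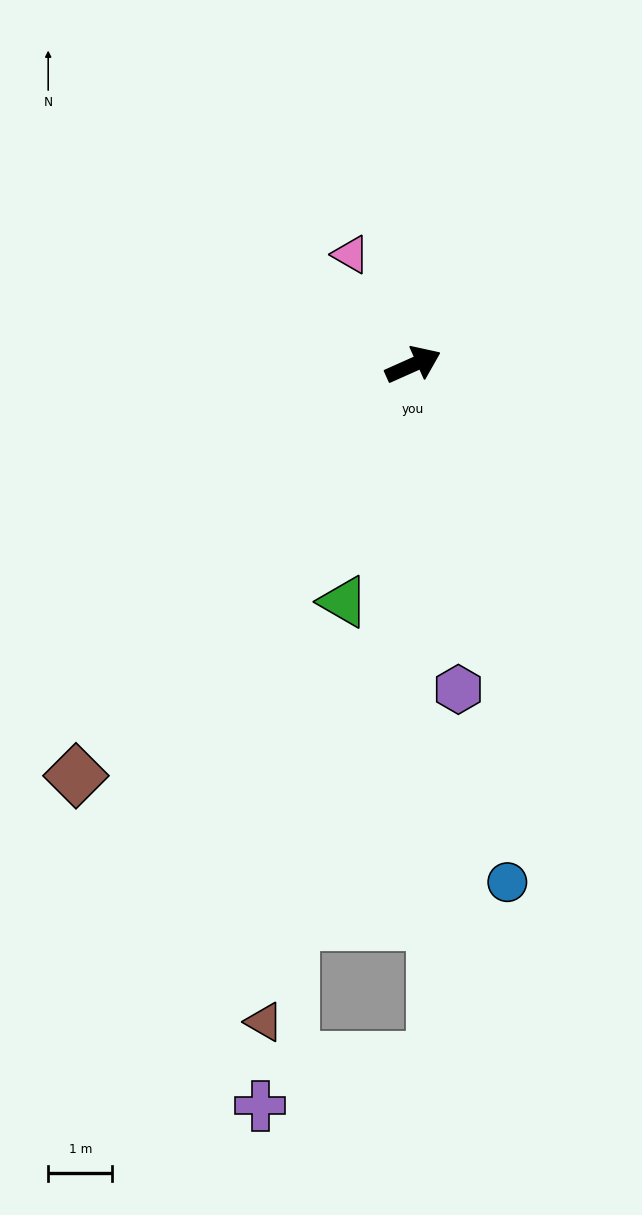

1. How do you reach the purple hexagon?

turn right 106°, forward 5.1 m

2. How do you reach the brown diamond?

turn right 153°, forward 8.3 m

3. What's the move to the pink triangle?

turn left 95°, forward 2.0 m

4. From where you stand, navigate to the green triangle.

turn right 130°, forward 3.8 m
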